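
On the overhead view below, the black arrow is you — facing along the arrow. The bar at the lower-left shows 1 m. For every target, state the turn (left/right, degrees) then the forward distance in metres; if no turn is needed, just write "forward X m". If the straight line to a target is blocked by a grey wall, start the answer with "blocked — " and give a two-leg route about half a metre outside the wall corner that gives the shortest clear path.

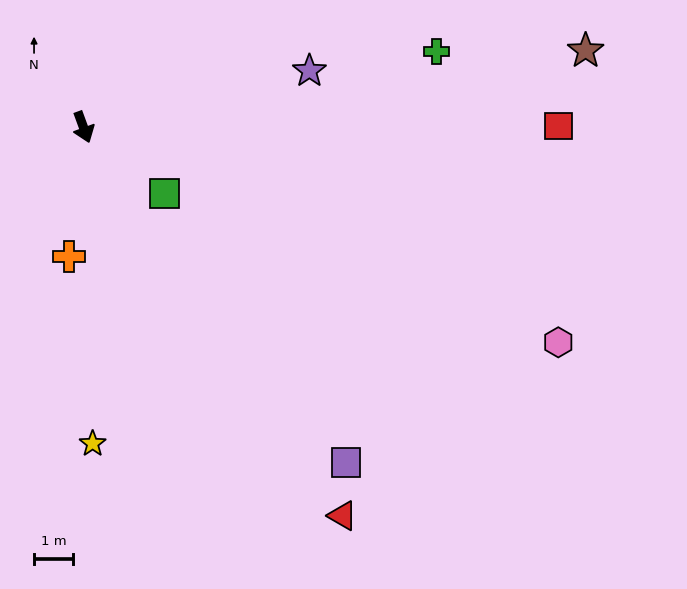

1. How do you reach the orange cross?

turn right 26°, forward 3.3 m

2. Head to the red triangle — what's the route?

turn left 14°, forward 11.9 m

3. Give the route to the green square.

turn left 31°, forward 2.7 m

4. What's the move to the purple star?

turn left 84°, forward 5.9 m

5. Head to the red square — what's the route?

turn left 70°, forward 12.1 m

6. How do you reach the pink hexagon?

turn left 46°, forward 13.3 m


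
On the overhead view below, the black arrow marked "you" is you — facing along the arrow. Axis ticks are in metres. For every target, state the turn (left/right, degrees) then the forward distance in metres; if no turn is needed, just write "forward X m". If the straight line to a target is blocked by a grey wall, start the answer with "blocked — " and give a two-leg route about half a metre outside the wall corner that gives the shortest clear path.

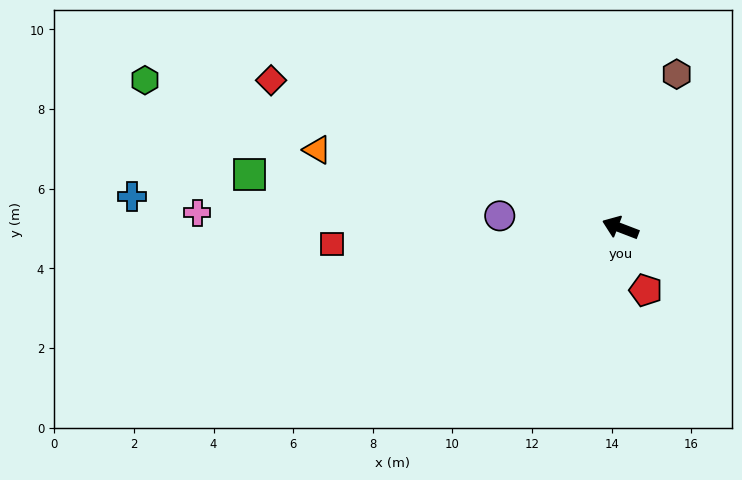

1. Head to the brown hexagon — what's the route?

turn right 89°, forward 4.1 m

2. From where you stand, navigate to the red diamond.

forward 9.5 m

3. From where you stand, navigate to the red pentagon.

turn left 133°, forward 1.7 m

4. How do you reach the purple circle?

turn left 15°, forward 3.0 m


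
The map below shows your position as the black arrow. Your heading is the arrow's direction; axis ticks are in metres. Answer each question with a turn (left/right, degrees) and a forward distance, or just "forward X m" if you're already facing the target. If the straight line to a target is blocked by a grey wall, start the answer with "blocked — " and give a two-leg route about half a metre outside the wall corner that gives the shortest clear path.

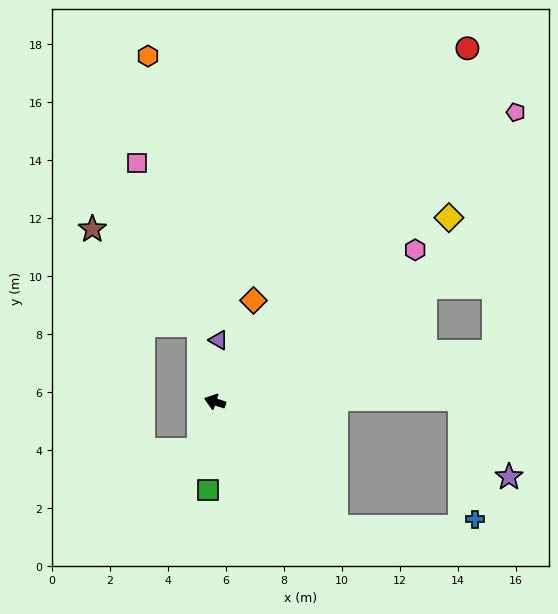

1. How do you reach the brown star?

blocked — turn right 60°, forward 2.7 m, then turn left 36°, forward 4.9 m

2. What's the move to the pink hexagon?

turn right 125°, forward 8.7 m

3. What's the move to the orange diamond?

turn right 93°, forward 3.7 m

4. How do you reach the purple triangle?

turn right 76°, forward 2.1 m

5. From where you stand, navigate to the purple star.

blocked — turn right 162°, forward 8.5 m, then turn right 58°, forward 3.2 m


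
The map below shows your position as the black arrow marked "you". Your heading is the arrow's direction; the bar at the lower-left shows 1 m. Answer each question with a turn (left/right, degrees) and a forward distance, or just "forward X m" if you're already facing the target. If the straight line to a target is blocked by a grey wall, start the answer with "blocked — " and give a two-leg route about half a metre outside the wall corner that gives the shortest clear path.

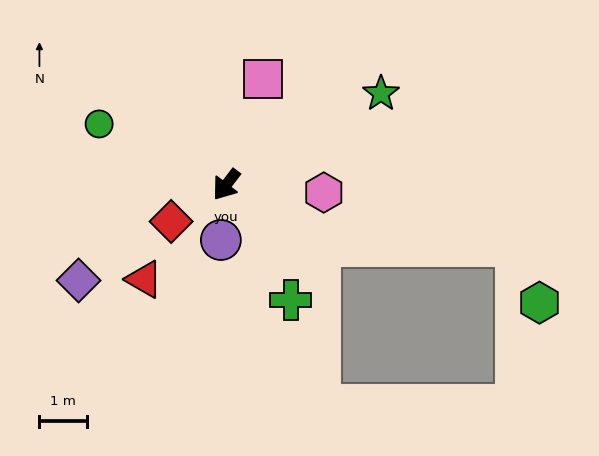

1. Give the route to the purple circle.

turn left 32°, forward 1.2 m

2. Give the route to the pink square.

turn right 162°, forward 2.3 m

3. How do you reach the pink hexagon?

turn left 123°, forward 2.0 m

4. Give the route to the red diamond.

turn right 19°, forward 1.4 m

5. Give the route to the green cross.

turn left 67°, forward 2.8 m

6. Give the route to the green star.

turn left 158°, forward 3.7 m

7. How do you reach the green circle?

turn right 78°, forward 2.9 m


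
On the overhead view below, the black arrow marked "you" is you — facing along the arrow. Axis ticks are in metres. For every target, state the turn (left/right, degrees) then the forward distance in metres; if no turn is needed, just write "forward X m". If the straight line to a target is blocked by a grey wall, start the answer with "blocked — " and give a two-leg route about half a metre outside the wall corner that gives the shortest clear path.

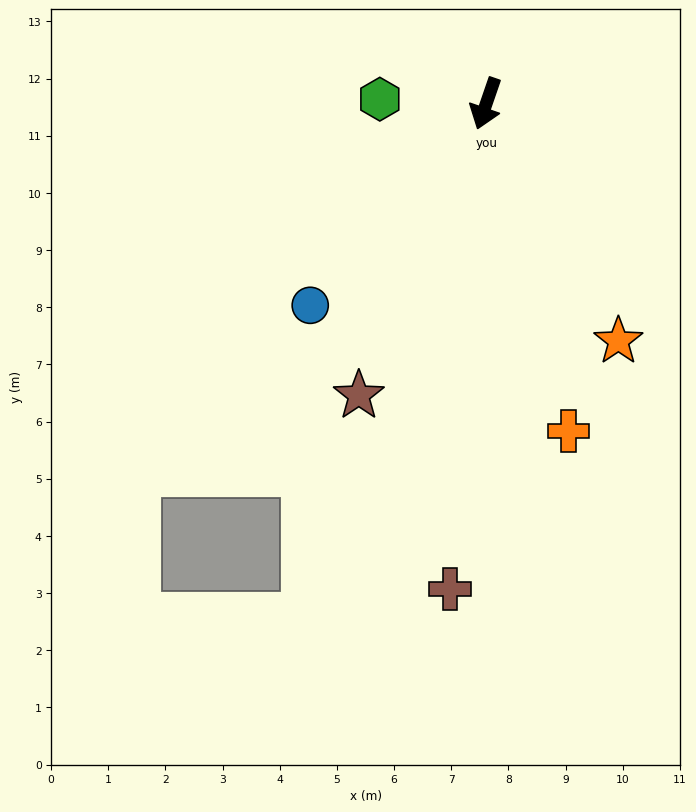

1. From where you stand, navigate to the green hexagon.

turn right 73°, forward 1.9 m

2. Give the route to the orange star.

turn left 48°, forward 4.8 m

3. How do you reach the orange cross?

turn left 33°, forward 5.9 m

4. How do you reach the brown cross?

turn left 15°, forward 8.5 m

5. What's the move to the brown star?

turn right 5°, forward 5.6 m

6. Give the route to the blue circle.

turn right 22°, forward 4.7 m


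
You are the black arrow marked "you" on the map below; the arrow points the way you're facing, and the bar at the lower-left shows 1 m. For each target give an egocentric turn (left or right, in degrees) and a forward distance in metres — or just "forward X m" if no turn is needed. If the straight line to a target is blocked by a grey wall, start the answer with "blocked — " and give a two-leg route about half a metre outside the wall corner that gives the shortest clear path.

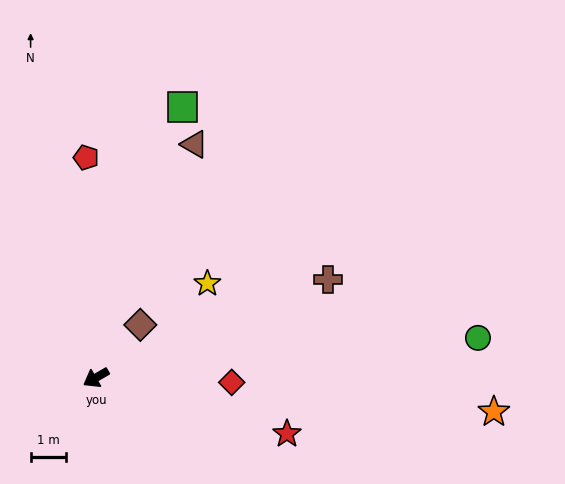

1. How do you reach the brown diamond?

turn right 160°, forward 1.9 m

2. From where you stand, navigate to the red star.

turn left 133°, forward 5.6 m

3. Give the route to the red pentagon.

turn right 118°, forward 6.2 m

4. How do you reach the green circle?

turn left 156°, forward 10.8 m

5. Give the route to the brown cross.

turn left 173°, forward 7.1 m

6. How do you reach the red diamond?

turn left 148°, forward 3.8 m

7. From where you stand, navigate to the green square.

turn right 138°, forward 8.0 m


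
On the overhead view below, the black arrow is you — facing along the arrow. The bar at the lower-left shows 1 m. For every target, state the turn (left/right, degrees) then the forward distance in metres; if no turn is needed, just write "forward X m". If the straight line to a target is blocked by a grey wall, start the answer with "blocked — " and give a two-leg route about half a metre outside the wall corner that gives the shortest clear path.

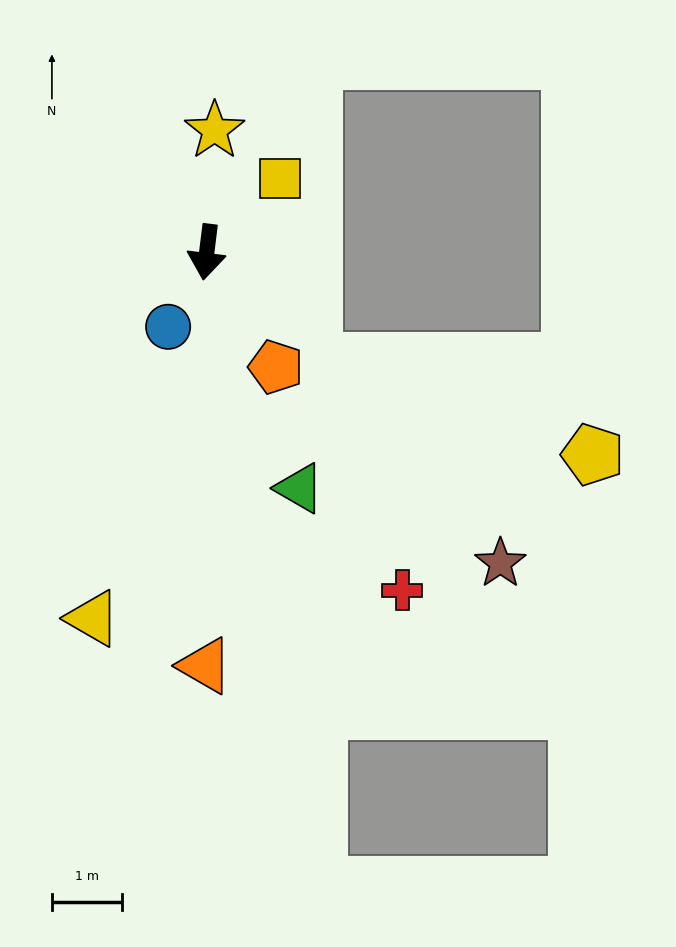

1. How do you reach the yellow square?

turn left 142°, forward 1.5 m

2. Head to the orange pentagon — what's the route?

turn left 38°, forward 1.9 m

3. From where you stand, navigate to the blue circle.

turn right 20°, forward 1.2 m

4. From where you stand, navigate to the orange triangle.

turn left 7°, forward 5.9 m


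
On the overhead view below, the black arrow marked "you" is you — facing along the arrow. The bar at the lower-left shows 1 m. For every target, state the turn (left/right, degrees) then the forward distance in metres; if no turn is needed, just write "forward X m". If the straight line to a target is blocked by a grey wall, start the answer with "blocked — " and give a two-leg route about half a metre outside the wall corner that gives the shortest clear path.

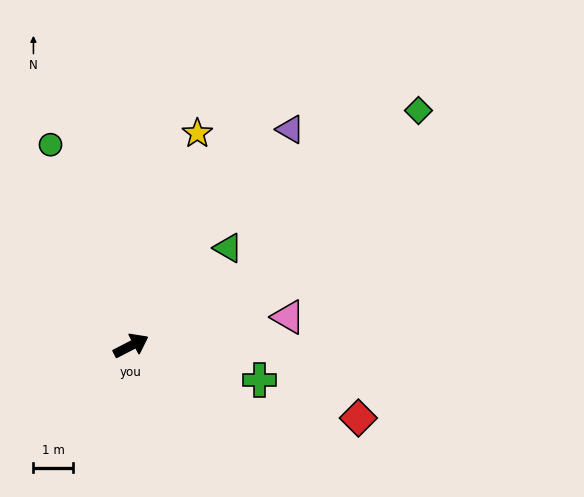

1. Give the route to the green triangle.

turn left 18°, forward 3.5 m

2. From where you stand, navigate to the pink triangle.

turn right 17°, forward 4.0 m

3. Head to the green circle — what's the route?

turn left 85°, forward 5.4 m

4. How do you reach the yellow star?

turn left 45°, forward 5.6 m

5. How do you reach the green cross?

turn right 42°, forward 3.3 m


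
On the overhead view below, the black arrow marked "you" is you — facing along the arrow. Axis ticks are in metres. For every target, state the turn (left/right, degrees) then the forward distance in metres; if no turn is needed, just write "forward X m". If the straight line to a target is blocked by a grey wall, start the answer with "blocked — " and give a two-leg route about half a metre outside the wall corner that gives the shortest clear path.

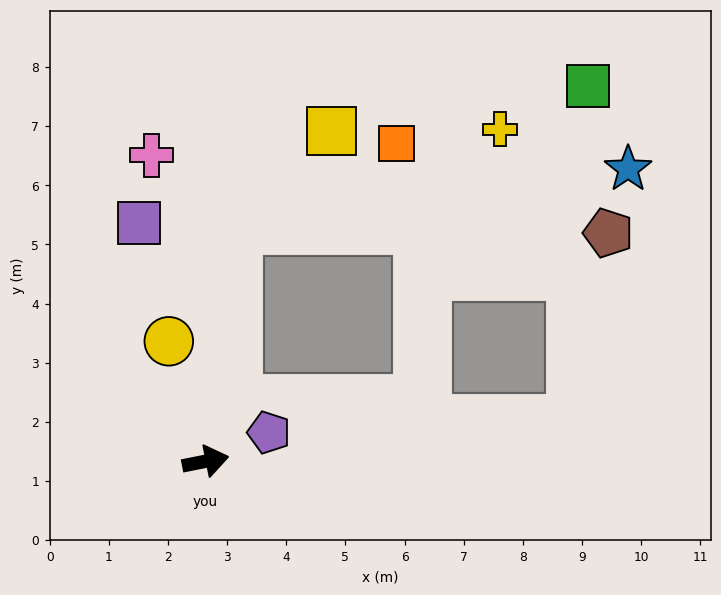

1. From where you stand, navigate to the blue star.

blocked — turn left 71°, forward 4.0 m, then turn right 74°, forward 6.7 m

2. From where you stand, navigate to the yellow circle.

turn left 96°, forward 2.1 m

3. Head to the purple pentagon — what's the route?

turn left 13°, forward 1.2 m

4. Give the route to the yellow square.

blocked — turn left 71°, forward 4.0 m, then turn right 36°, forward 2.3 m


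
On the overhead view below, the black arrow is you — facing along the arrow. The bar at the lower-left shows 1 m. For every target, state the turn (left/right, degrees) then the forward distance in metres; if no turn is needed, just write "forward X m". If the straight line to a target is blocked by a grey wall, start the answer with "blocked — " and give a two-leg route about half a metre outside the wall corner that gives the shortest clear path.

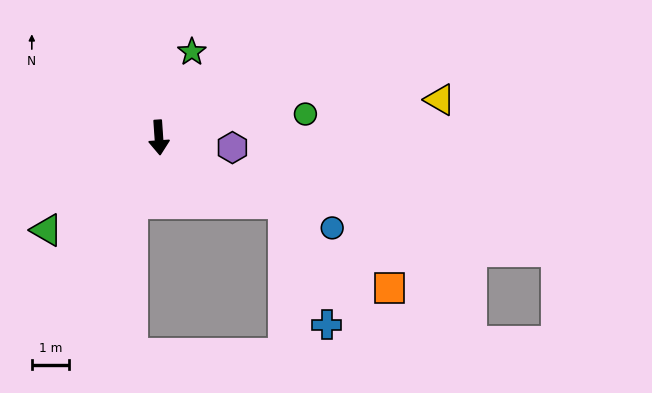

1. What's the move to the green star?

turn left 155°, forward 2.5 m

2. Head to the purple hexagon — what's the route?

turn left 78°, forward 2.0 m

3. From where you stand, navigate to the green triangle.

turn right 54°, forward 4.0 m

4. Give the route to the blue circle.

turn left 59°, forward 5.3 m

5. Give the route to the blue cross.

blocked — turn left 58°, forward 3.8 m, then turn right 42°, forward 3.5 m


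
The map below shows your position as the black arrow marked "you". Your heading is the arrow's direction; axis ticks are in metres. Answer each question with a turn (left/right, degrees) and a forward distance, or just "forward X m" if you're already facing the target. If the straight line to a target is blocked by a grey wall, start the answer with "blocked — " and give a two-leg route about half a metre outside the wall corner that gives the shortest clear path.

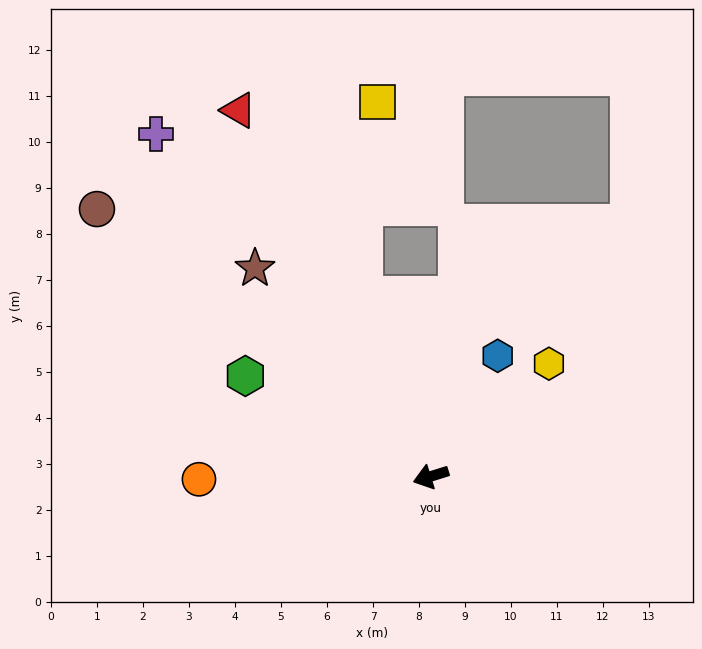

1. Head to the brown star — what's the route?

turn right 67°, forward 5.9 m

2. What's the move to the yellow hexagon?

turn right 154°, forward 3.5 m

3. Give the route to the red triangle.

turn right 80°, forward 9.0 m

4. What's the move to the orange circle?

turn right 17°, forward 5.0 m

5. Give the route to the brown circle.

turn right 56°, forward 9.3 m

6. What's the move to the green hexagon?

turn right 46°, forward 4.6 m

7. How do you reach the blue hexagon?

turn right 136°, forward 3.0 m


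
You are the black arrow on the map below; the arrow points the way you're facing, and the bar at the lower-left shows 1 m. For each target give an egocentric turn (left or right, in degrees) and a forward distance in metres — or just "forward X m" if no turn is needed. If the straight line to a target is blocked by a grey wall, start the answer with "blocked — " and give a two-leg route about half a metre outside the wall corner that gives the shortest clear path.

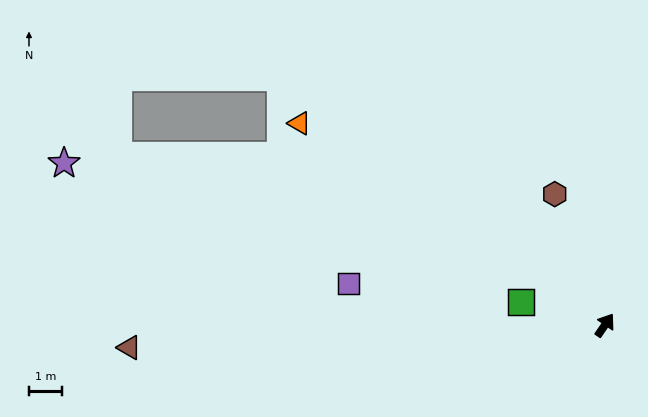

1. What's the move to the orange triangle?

turn left 91°, forward 11.0 m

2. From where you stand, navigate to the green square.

turn left 109°, forward 2.6 m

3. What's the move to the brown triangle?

turn left 127°, forward 14.3 m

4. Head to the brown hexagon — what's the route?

turn left 55°, forward 4.2 m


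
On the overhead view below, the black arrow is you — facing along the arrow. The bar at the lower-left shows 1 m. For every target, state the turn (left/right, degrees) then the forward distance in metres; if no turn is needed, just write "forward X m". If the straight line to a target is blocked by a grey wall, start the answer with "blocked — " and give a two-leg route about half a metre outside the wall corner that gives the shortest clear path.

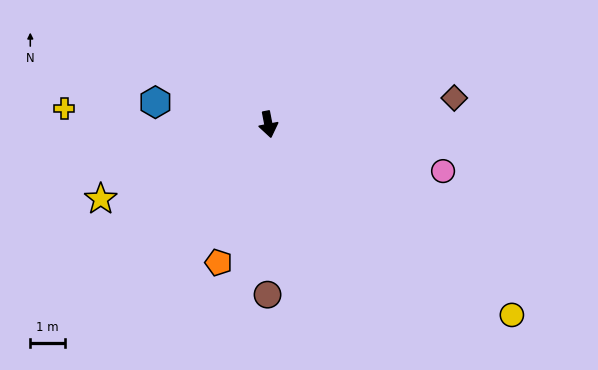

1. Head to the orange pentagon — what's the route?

turn right 31°, forward 4.2 m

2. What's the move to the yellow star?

turn right 77°, forward 5.3 m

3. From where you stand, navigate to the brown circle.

turn right 11°, forward 4.9 m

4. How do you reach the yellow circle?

turn left 41°, forward 8.9 m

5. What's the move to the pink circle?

turn left 64°, forward 5.2 m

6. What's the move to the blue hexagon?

turn right 112°, forward 3.3 m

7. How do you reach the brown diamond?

turn left 87°, forward 5.4 m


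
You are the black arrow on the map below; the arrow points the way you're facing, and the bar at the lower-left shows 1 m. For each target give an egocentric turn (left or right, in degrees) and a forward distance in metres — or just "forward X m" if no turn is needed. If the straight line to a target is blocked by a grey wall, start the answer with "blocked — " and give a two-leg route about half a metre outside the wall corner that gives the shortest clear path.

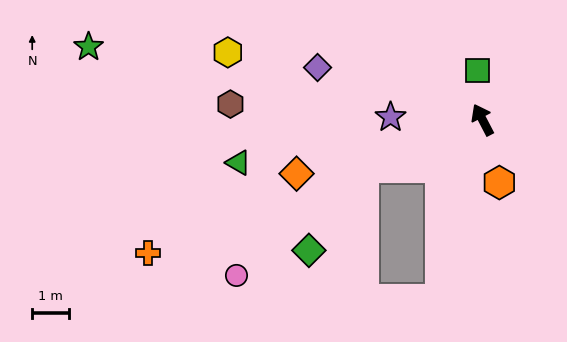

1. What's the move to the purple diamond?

turn left 45°, forward 4.7 m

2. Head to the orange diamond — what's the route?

turn left 79°, forward 5.3 m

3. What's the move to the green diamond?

blocked — turn left 85°, forward 3.5 m, then turn left 34°, forward 2.7 m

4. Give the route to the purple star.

turn left 61°, forward 2.5 m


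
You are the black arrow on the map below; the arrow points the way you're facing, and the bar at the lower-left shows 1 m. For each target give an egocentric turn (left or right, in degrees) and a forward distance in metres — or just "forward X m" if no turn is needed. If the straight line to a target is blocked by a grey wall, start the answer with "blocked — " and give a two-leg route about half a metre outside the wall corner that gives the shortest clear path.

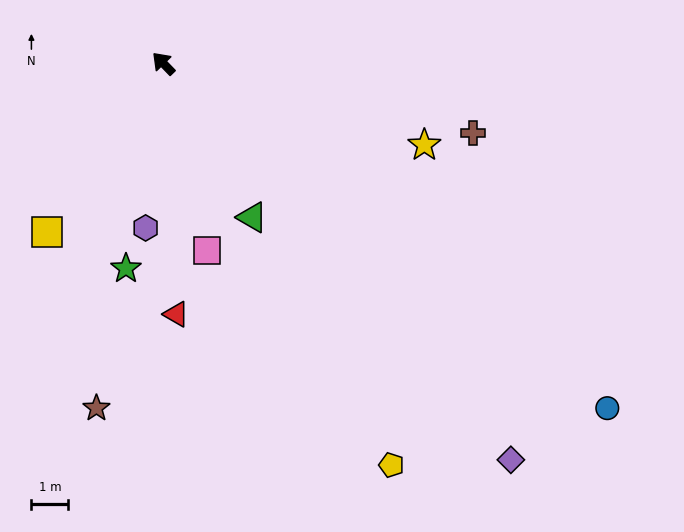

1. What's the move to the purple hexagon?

turn left 130°, forward 4.5 m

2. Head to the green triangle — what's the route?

turn left 166°, forward 4.8 m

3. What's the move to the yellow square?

turn left 101°, forward 5.6 m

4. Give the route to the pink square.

turn left 149°, forward 5.2 m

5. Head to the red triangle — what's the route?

turn left 139°, forward 6.8 m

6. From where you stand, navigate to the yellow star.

turn right 151°, forward 7.4 m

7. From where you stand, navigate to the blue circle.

turn right 172°, forward 15.2 m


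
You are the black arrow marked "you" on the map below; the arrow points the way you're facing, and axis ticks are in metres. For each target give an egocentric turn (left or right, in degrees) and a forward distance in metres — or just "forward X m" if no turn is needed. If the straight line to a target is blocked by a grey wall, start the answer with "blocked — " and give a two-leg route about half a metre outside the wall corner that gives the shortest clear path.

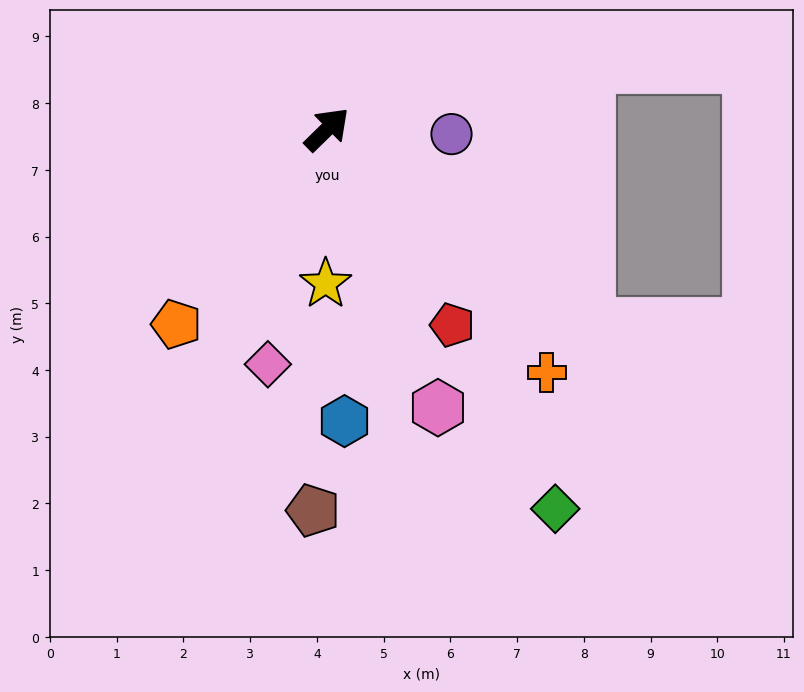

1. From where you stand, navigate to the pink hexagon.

turn right 113°, forward 4.5 m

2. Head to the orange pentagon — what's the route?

turn right 172°, forward 3.7 m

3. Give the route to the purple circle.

turn right 47°, forward 1.9 m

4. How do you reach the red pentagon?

turn right 102°, forward 3.5 m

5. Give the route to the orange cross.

turn right 92°, forward 4.9 m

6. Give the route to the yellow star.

turn right 135°, forward 2.3 m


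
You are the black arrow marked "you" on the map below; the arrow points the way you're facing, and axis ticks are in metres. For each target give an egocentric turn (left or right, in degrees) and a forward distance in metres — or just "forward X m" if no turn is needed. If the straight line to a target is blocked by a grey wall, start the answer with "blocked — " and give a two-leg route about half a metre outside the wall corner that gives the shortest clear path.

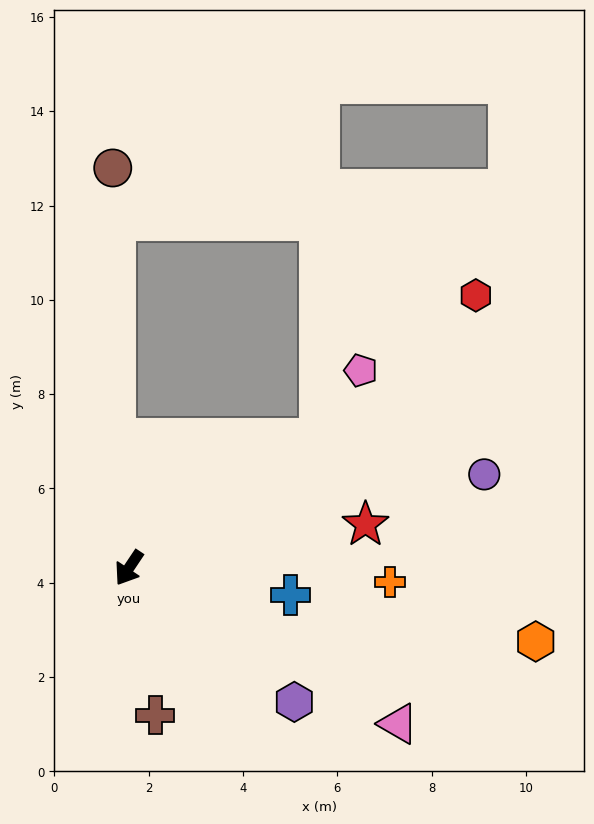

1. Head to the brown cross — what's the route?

turn left 44°, forward 3.2 m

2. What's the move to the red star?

turn left 134°, forward 5.1 m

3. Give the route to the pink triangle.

turn left 94°, forward 6.6 m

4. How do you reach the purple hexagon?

turn left 85°, forward 4.5 m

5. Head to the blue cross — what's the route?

turn left 114°, forward 3.5 m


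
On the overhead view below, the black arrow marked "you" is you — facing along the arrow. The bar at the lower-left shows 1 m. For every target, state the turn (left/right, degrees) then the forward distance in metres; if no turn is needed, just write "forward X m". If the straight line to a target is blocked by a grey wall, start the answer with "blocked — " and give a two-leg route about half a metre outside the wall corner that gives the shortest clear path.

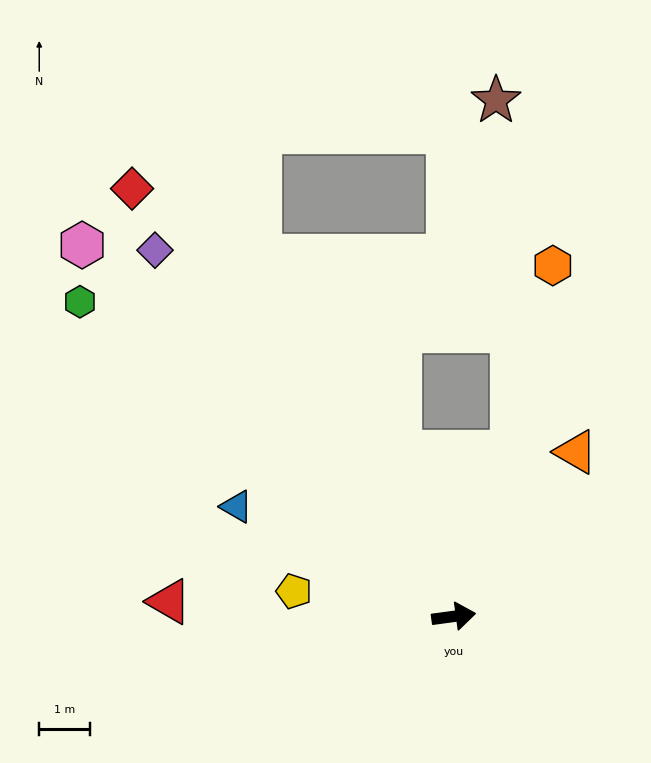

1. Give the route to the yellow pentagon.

turn left 163°, forward 3.2 m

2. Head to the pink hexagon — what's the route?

turn left 127°, forward 10.4 m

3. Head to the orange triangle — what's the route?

turn left 46°, forward 4.0 m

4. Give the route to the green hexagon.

turn left 132°, forward 9.6 m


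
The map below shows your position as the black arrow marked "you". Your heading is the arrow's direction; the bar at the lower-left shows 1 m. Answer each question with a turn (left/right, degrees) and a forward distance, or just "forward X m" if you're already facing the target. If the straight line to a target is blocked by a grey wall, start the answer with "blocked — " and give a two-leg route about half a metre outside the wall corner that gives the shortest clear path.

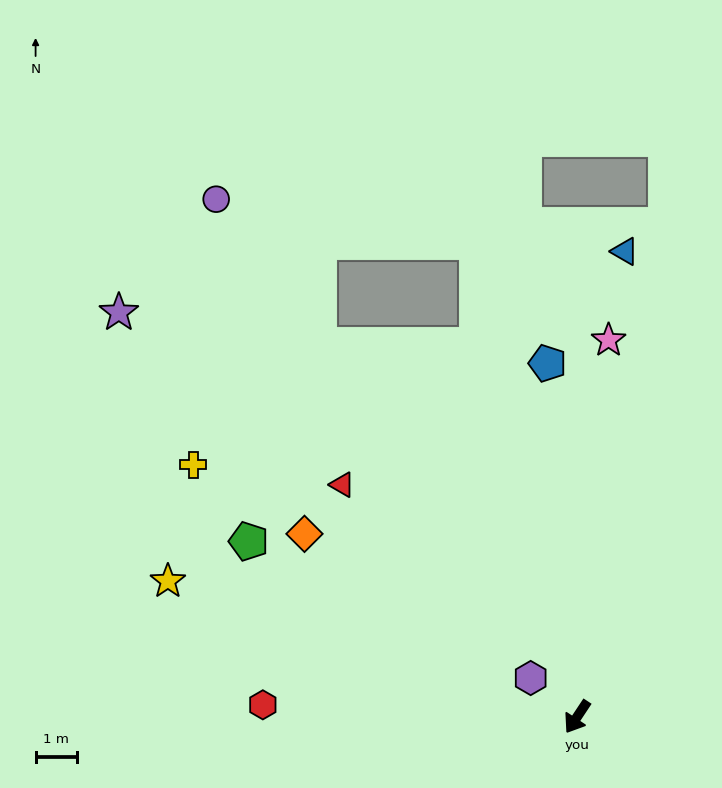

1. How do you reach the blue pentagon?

turn right 142°, forward 8.6 m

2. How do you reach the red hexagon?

turn right 59°, forward 7.6 m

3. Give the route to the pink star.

turn right 151°, forward 9.1 m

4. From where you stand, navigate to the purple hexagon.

turn right 96°, forward 1.5 m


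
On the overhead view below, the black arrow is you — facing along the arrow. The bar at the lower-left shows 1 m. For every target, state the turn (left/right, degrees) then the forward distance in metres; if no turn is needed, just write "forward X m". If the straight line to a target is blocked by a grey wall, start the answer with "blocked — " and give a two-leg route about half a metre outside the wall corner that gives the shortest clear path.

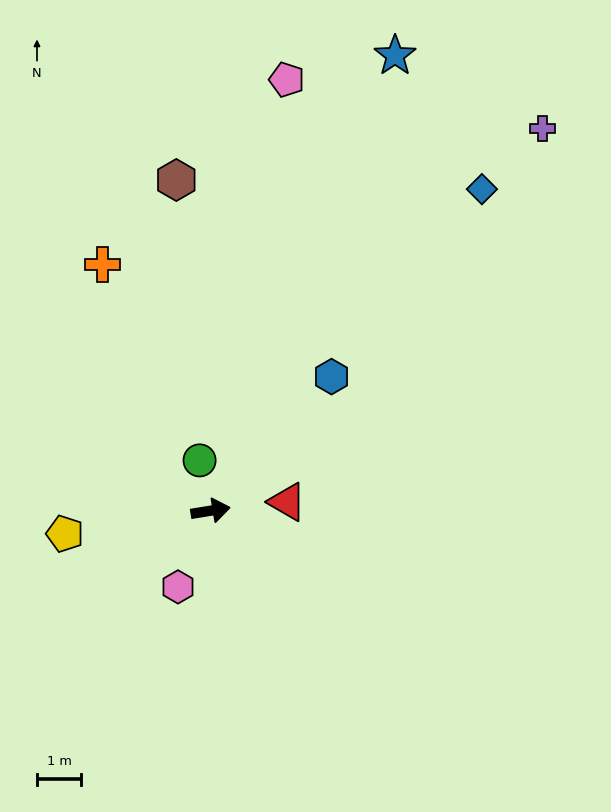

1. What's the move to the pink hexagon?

turn right 122°, forward 1.9 m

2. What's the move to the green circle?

turn left 93°, forward 1.2 m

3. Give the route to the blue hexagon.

turn left 39°, forward 4.1 m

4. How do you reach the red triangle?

turn right 3°, forward 1.7 m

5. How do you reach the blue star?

turn left 59°, forward 11.1 m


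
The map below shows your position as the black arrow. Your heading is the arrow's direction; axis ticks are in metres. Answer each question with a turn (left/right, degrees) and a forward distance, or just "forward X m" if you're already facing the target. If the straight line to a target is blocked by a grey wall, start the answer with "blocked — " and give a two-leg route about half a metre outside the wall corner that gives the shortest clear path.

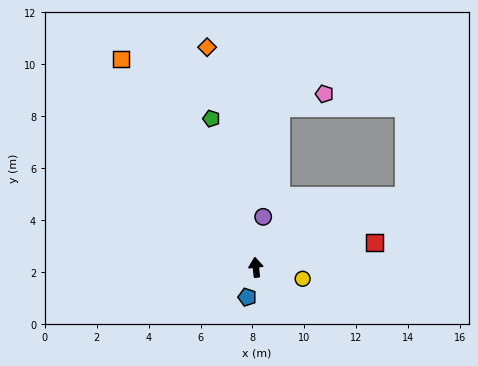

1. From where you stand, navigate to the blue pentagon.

turn left 158°, forward 1.2 m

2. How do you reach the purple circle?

turn right 14°, forward 2.0 m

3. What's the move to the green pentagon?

turn left 11°, forward 6.0 m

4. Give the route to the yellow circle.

turn right 110°, forward 1.9 m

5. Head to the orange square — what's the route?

turn left 27°, forward 9.5 m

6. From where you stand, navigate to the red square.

turn right 84°, forward 4.7 m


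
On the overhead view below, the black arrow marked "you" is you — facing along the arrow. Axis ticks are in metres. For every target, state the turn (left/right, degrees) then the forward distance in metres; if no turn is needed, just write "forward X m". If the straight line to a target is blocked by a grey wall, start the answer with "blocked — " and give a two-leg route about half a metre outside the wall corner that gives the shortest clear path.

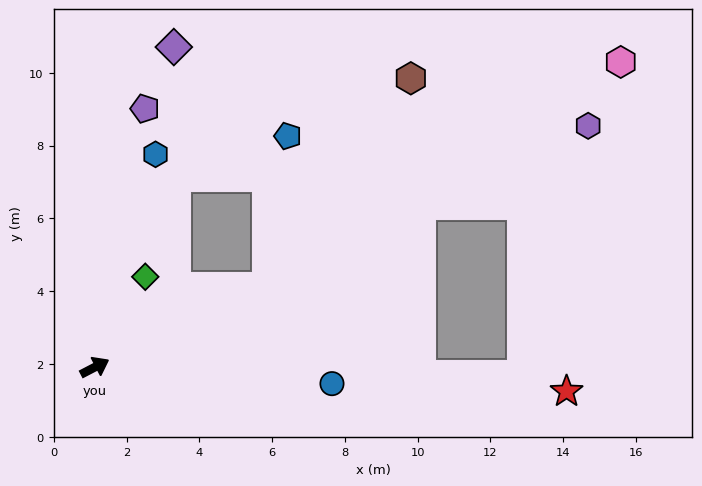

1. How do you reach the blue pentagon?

blocked — turn right 3°, forward 5.2 m, then turn left 58°, forward 4.2 m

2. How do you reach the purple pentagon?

turn left 51°, forward 7.2 m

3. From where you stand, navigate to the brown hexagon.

blocked — turn right 3°, forward 5.2 m, then turn left 31°, forward 7.0 m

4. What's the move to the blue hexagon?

turn left 47°, forward 6.1 m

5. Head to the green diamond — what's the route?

turn left 33°, forward 2.8 m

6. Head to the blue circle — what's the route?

turn right 31°, forward 6.5 m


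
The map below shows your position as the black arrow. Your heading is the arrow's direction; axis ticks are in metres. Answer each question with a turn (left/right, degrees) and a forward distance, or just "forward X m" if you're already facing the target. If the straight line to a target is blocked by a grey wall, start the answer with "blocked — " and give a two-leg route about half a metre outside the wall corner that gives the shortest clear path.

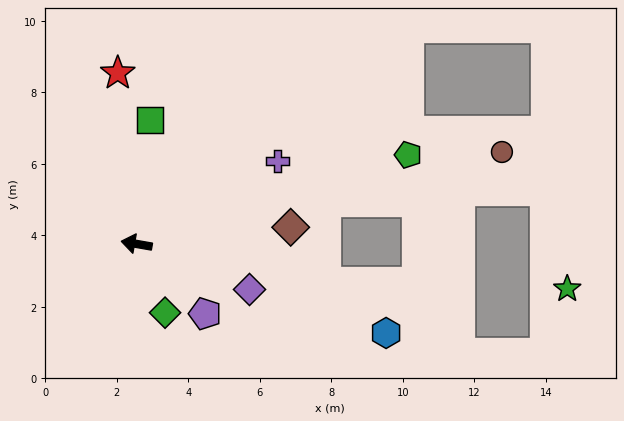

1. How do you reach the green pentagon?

turn right 152°, forward 8.0 m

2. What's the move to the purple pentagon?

turn left 144°, forward 2.7 m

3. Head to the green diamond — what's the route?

turn left 122°, forward 2.1 m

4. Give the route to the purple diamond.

turn left 168°, forward 3.4 m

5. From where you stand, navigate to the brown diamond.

turn right 164°, forward 4.3 m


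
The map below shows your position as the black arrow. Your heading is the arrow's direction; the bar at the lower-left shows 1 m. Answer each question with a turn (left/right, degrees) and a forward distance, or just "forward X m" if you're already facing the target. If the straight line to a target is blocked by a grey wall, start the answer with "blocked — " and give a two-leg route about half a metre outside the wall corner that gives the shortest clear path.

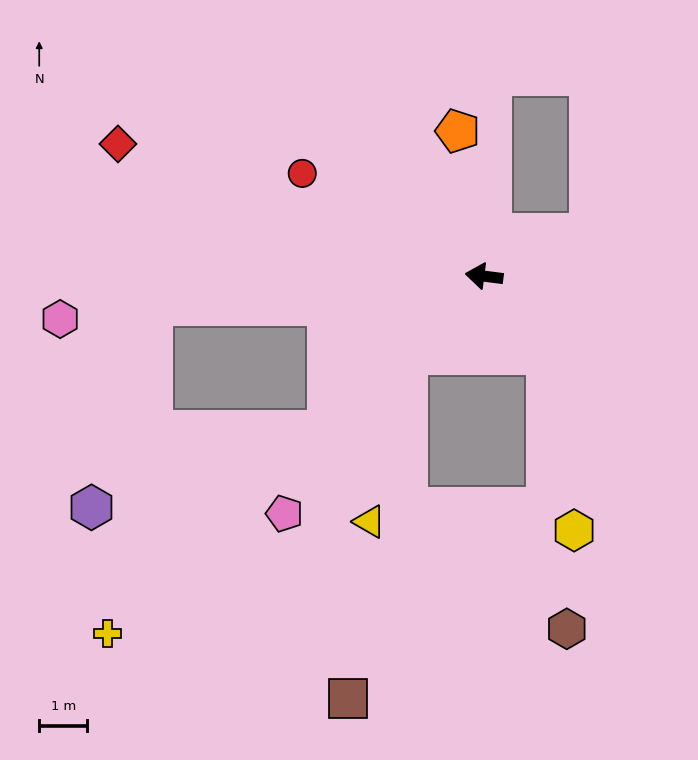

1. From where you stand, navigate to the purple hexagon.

blocked — turn left 52°, forward 4.6 m, then turn right 27°, forward 5.2 m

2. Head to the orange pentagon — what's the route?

turn right 72°, forward 3.1 m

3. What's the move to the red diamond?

turn right 13°, forward 8.1 m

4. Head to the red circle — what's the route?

turn right 22°, forward 4.3 m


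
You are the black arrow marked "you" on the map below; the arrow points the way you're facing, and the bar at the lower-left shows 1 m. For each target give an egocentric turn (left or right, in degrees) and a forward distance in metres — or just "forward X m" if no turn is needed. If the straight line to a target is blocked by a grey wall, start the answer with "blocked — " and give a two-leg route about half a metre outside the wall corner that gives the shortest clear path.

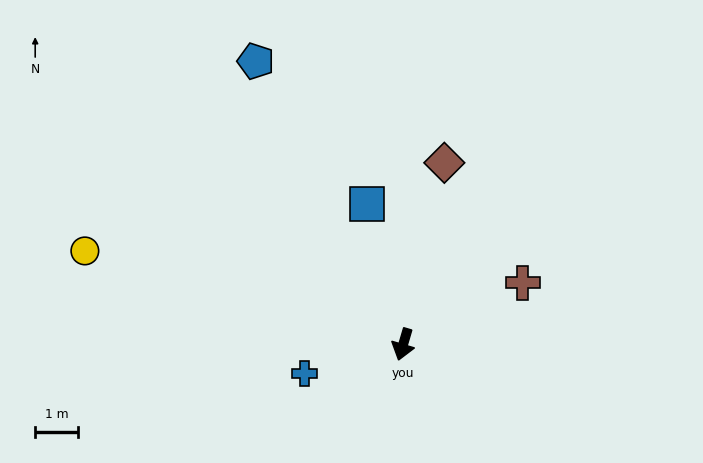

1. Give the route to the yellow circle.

turn right 90°, forward 7.8 m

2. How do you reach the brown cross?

turn left 134°, forward 3.2 m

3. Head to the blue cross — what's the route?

turn right 57°, forward 2.4 m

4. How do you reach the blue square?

turn right 149°, forward 3.4 m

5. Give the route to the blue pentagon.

turn right 136°, forward 7.5 m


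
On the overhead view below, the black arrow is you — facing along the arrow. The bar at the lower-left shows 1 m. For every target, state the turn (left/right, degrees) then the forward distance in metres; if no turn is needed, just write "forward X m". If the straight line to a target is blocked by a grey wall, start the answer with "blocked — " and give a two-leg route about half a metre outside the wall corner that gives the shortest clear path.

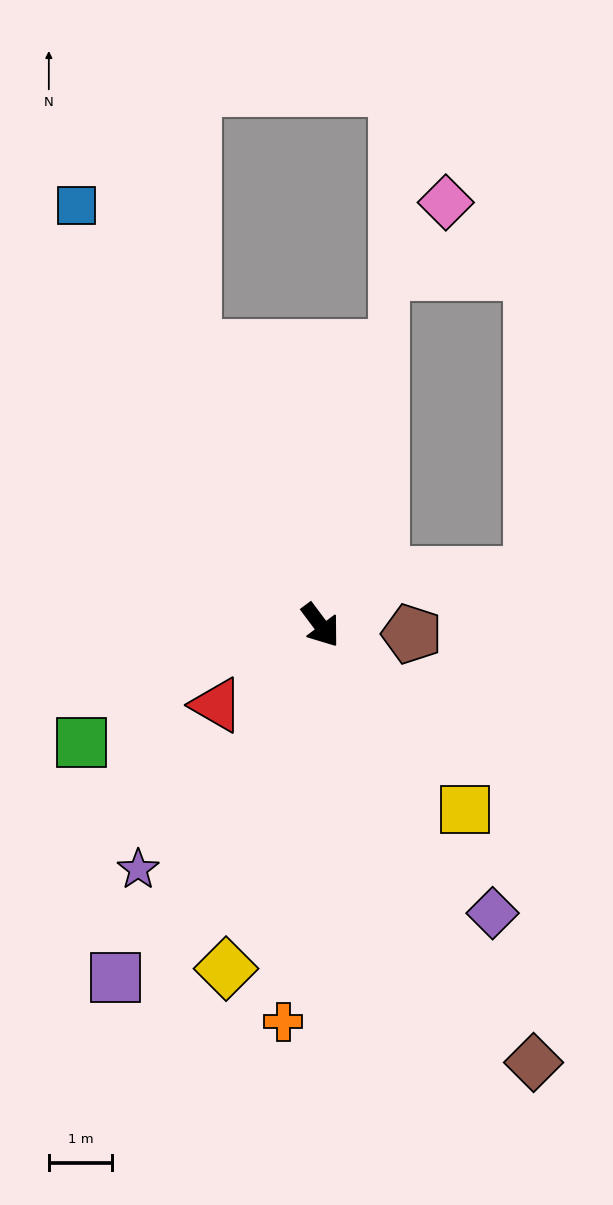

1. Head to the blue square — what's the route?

turn left 173°, forward 7.6 m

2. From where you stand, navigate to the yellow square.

forward 3.7 m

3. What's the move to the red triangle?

turn right 89°, forward 2.1 m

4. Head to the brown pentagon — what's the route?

turn left 48°, forward 1.4 m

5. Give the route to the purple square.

turn right 67°, forward 6.4 m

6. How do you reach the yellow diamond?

turn right 52°, forward 5.6 m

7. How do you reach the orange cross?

turn right 42°, forward 6.3 m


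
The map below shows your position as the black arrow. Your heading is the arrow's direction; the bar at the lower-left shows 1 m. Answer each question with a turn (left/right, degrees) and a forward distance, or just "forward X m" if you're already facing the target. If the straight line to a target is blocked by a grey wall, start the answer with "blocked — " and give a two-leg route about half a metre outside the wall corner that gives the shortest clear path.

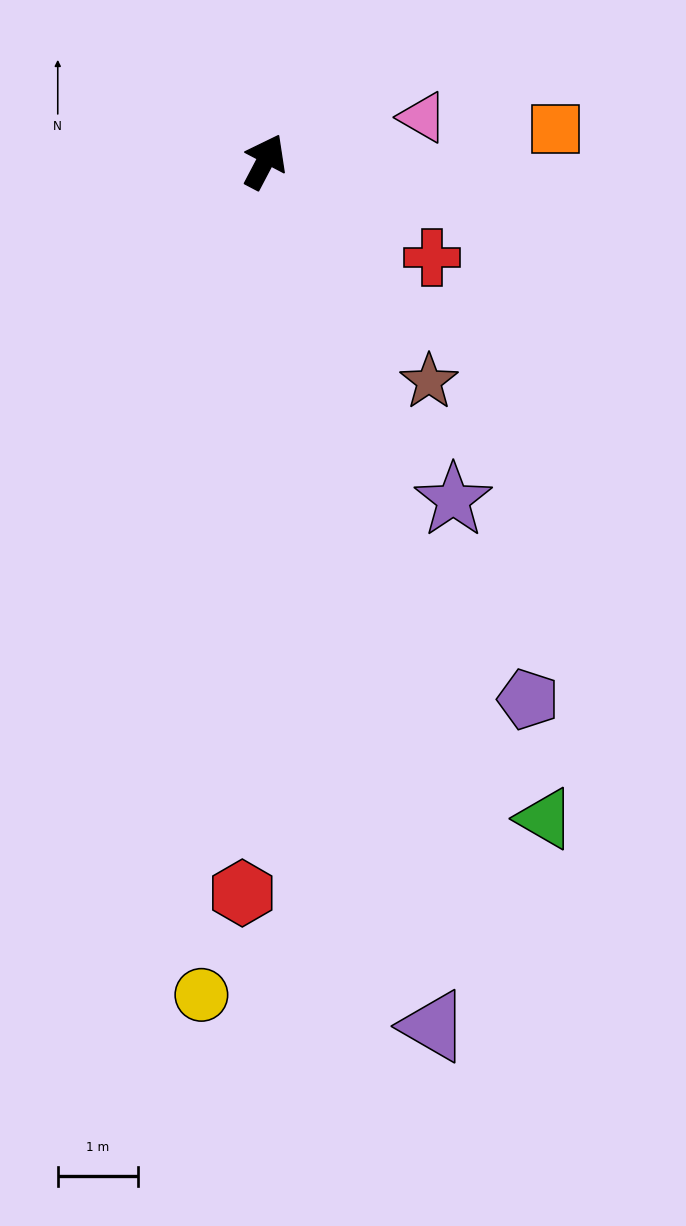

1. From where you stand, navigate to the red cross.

turn right 92°, forward 2.4 m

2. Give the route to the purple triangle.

turn right 141°, forward 11.0 m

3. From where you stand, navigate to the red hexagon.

turn right 154°, forward 9.1 m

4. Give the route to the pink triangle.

turn right 47°, forward 2.0 m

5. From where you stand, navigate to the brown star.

turn right 116°, forward 3.4 m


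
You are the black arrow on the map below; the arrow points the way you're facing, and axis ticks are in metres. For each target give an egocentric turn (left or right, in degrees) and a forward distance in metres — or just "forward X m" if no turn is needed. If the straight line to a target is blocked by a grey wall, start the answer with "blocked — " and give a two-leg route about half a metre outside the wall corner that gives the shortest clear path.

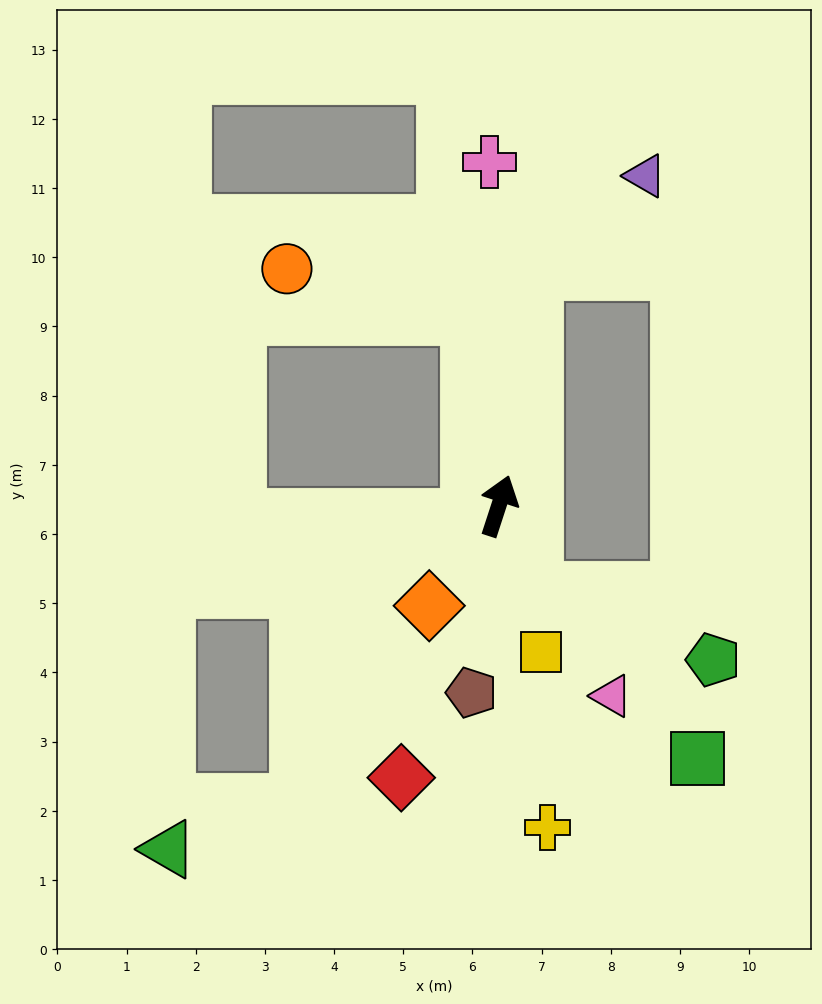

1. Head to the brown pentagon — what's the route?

turn right 170°, forward 2.7 m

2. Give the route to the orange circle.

blocked — turn left 26°, forward 2.8 m, then turn left 68°, forward 2.7 m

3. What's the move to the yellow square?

turn right 146°, forward 2.2 m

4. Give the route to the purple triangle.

blocked — turn left 9°, forward 3.4 m, then turn right 40°, forward 2.1 m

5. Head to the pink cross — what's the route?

turn left 20°, forward 5.0 m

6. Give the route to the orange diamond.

turn left 163°, forward 1.8 m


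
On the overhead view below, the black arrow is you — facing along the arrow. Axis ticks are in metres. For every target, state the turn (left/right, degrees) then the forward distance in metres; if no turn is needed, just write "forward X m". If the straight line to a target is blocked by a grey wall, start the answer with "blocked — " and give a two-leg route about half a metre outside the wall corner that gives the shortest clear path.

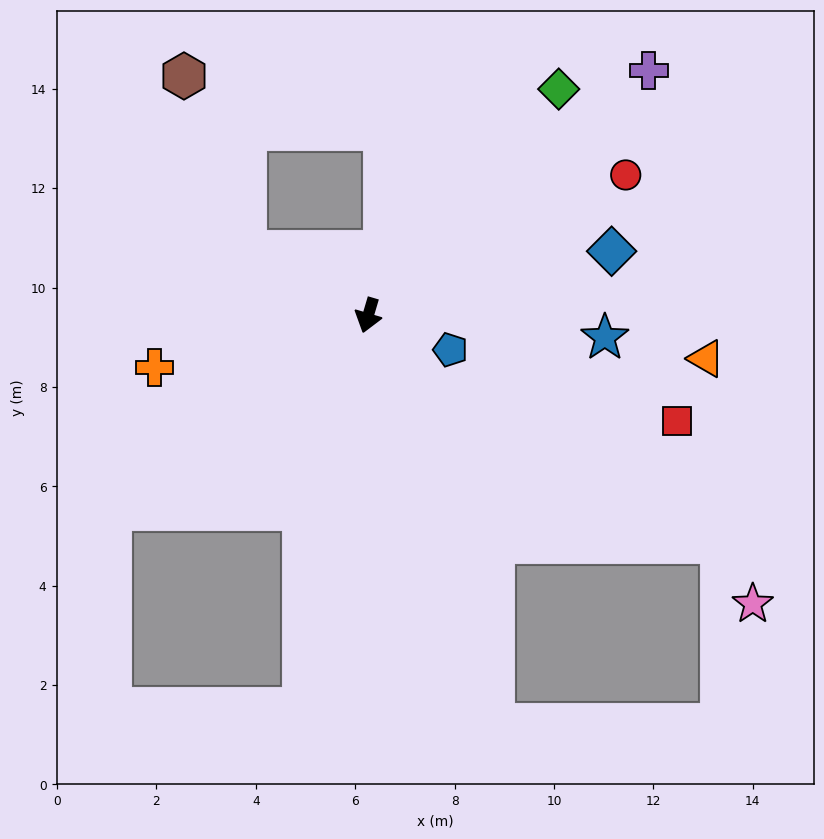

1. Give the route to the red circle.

turn left 135°, forward 5.9 m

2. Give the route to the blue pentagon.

turn left 84°, forward 1.8 m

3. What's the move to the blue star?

turn left 101°, forward 4.8 m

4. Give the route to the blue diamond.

turn left 121°, forward 5.1 m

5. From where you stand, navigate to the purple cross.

turn left 148°, forward 7.5 m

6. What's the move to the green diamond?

turn left 156°, forward 6.0 m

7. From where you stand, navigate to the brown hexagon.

blocked — turn right 101°, forward 2.8 m, then turn right 43°, forward 3.7 m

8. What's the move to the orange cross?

turn right 60°, forward 4.4 m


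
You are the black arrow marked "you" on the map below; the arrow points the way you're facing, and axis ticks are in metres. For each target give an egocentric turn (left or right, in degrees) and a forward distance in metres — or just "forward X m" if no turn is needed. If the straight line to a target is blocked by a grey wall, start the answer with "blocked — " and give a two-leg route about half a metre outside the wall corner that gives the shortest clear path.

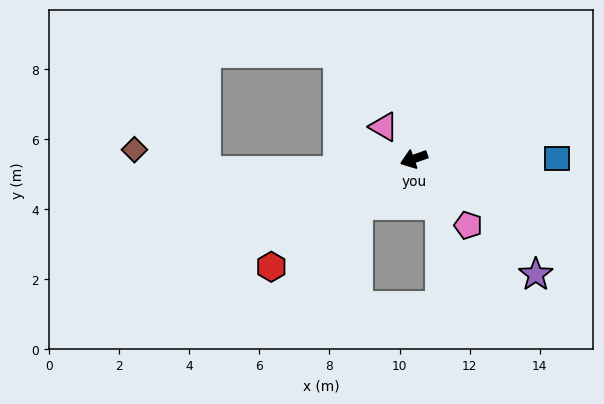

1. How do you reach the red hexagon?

turn left 18°, forward 5.1 m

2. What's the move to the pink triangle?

turn right 66°, forward 1.3 m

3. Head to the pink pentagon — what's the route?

turn left 110°, forward 2.4 m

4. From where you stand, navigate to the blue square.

turn left 161°, forward 4.1 m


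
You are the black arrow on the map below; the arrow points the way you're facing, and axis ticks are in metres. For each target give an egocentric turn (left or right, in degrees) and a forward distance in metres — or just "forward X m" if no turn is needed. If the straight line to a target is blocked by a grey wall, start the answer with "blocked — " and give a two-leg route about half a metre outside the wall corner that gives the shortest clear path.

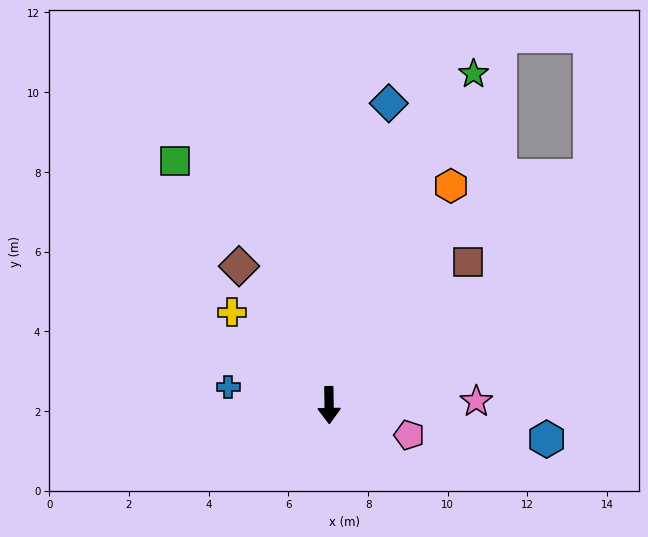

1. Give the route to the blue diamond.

turn left 168°, forward 7.7 m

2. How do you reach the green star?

turn left 156°, forward 9.1 m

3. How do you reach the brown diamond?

turn right 148°, forward 4.2 m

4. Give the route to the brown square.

turn left 135°, forward 5.0 m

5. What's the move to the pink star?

turn left 91°, forward 3.7 m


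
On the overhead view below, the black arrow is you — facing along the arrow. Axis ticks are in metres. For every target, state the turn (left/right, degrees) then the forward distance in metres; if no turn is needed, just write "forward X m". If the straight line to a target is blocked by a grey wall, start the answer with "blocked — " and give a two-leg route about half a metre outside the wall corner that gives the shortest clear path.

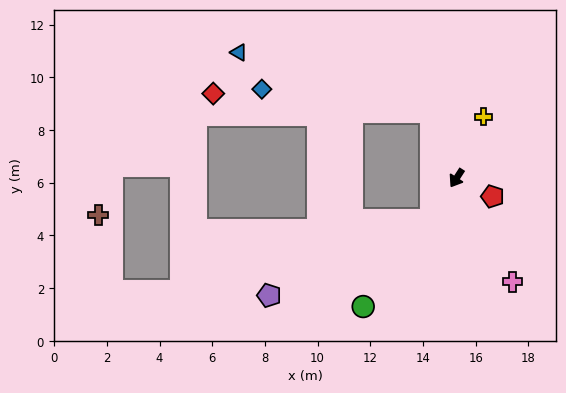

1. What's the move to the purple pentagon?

blocked — forward 1.9 m, then turn right 32°, forward 6.8 m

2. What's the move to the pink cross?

turn left 61°, forward 4.5 m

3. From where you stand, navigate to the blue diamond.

blocked — turn right 126°, forward 2.7 m, then turn left 61°, forward 6.5 m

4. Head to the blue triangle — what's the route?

blocked — turn right 126°, forward 2.7 m, then turn left 52°, forward 7.6 m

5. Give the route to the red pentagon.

turn left 96°, forward 1.5 m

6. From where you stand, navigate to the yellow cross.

turn right 171°, forward 2.5 m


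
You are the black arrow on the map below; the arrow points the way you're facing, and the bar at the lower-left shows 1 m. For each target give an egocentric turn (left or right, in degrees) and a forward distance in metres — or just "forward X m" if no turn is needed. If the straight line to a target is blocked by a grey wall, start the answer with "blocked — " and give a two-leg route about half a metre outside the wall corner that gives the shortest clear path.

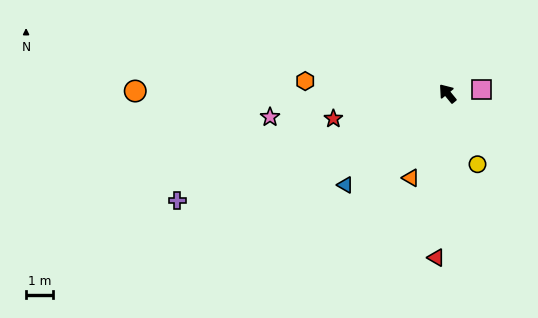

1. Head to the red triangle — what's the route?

turn left 137°, forward 6.0 m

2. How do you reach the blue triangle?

turn left 92°, forward 5.0 m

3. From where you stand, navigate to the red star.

turn left 63°, forward 4.3 m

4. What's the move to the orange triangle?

turn left 117°, forward 3.4 m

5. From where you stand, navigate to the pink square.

turn right 123°, forward 1.3 m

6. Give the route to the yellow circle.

turn left 164°, forward 2.8 m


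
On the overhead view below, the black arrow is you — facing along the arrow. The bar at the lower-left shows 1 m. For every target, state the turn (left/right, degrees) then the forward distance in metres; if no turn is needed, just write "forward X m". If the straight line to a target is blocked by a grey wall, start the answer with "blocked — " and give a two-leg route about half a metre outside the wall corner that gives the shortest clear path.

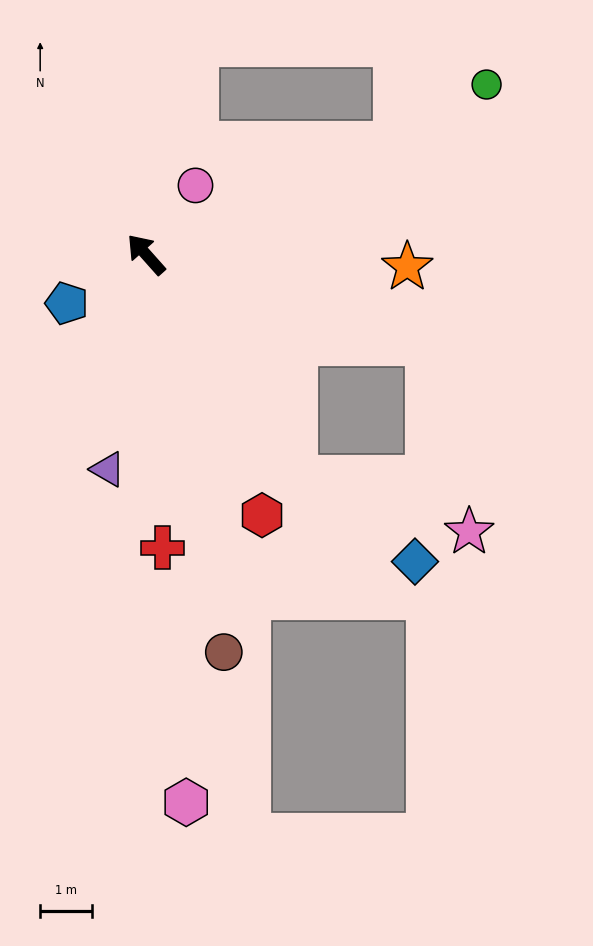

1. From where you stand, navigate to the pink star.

blocked — turn left 172°, forward 5.2 m, then turn left 39°, forward 3.5 m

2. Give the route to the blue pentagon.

turn left 80°, forward 1.8 m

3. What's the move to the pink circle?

turn right 77°, forward 1.6 m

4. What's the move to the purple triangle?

turn left 128°, forward 4.2 m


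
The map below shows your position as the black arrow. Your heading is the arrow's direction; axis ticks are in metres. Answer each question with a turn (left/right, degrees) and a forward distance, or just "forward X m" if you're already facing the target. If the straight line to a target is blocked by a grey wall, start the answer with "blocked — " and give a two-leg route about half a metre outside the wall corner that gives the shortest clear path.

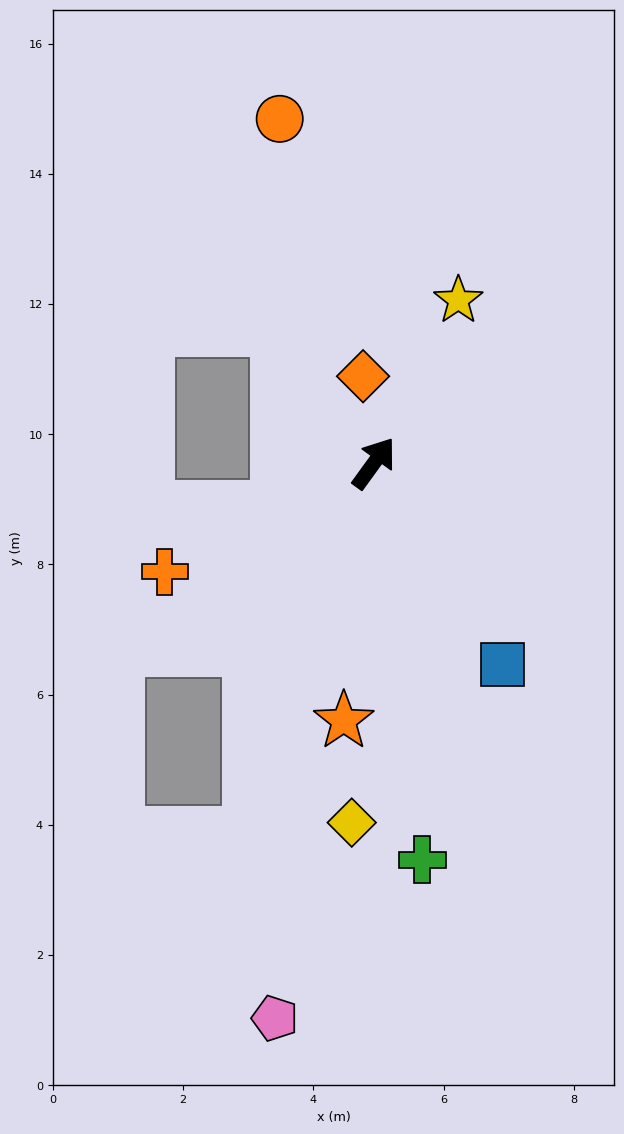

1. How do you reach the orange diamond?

turn left 43°, forward 1.3 m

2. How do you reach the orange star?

turn right 151°, forward 4.0 m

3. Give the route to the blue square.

turn right 112°, forward 3.7 m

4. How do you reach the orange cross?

turn left 153°, forward 3.6 m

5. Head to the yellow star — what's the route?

turn left 9°, forward 2.8 m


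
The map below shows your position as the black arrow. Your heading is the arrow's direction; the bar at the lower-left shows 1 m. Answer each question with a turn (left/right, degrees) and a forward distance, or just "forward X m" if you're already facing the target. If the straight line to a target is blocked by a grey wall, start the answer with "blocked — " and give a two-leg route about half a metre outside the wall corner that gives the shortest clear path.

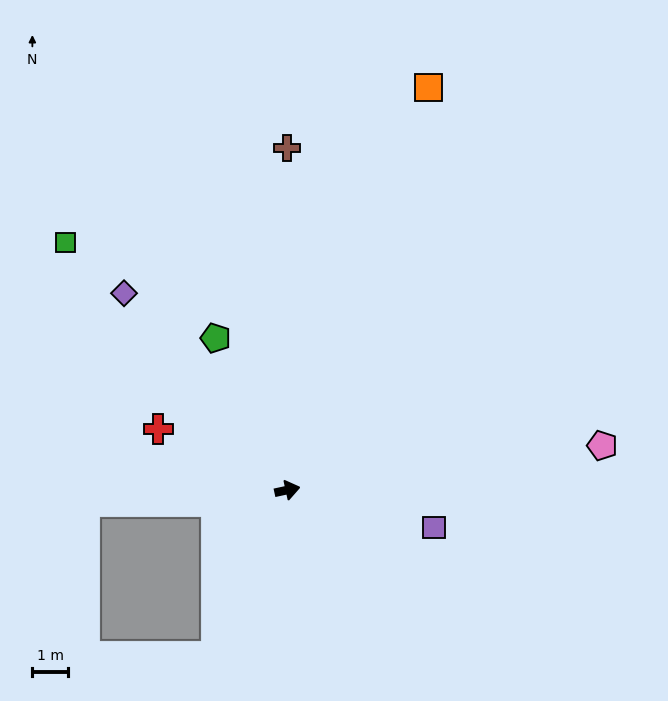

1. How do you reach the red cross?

turn left 142°, forward 4.0 m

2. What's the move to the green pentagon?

turn left 103°, forward 4.8 m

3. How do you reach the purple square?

turn right 27°, forward 4.3 m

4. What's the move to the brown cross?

turn left 78°, forward 9.7 m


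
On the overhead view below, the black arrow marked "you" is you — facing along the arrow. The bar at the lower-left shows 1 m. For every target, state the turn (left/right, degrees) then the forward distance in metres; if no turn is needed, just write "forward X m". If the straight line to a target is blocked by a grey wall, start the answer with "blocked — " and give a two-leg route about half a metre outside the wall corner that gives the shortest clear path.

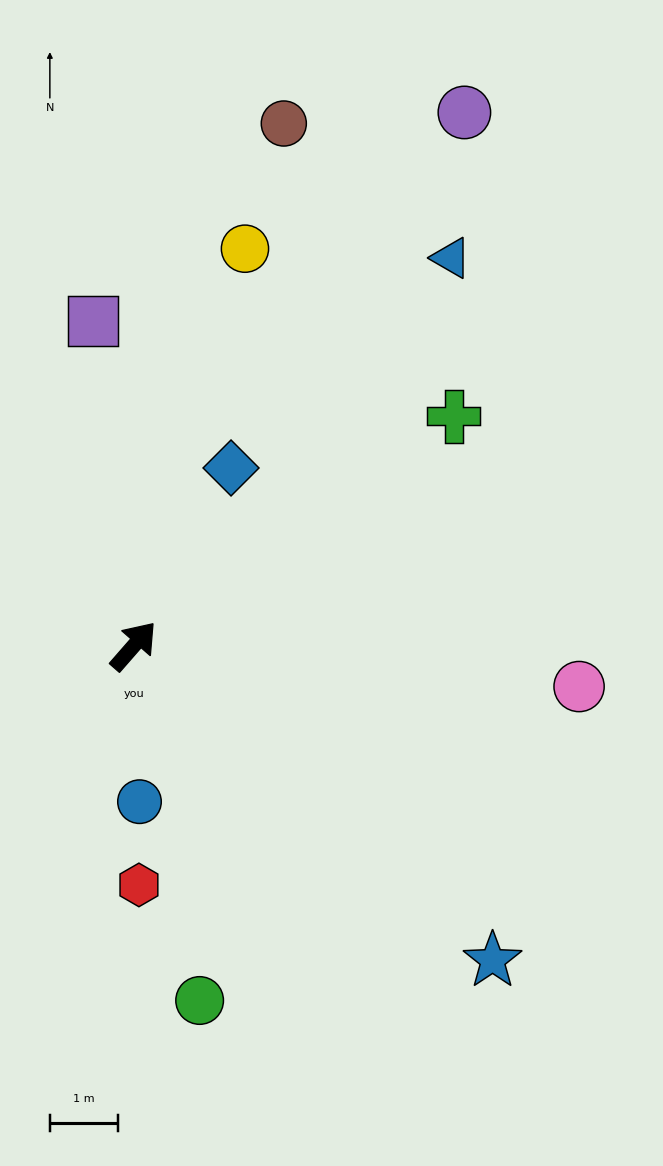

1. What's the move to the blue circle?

turn right 137°, forward 2.3 m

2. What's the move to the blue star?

turn right 90°, forward 7.0 m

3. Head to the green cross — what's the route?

turn right 13°, forward 5.8 m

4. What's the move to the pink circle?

turn right 54°, forward 6.6 m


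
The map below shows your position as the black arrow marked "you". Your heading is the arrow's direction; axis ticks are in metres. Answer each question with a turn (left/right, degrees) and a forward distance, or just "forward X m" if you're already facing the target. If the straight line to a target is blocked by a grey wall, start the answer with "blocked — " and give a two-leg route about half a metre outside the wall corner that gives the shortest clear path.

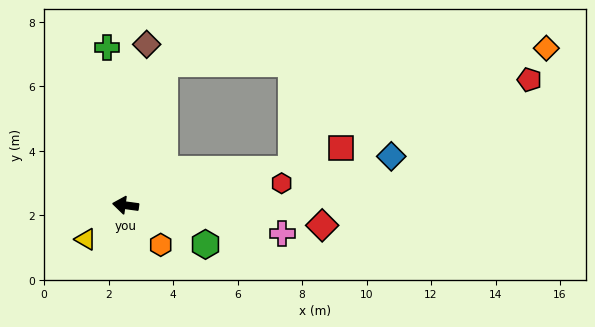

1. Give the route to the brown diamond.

turn right 90°, forward 5.0 m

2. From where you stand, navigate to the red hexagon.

turn right 164°, forward 4.9 m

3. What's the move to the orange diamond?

blocked — turn right 98°, forward 4.5 m, then turn right 72°, forward 11.9 m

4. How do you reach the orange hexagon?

turn left 139°, forward 1.6 m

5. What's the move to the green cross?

turn right 76°, forward 4.9 m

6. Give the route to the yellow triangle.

turn left 48°, forward 1.6 m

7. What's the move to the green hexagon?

turn left 162°, forward 2.8 m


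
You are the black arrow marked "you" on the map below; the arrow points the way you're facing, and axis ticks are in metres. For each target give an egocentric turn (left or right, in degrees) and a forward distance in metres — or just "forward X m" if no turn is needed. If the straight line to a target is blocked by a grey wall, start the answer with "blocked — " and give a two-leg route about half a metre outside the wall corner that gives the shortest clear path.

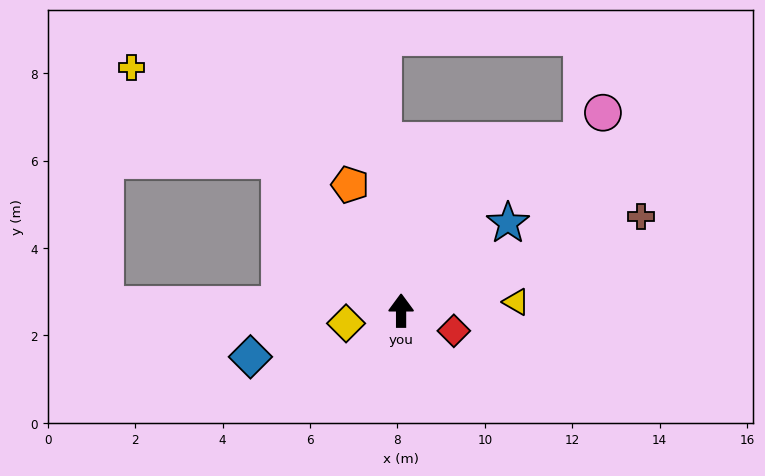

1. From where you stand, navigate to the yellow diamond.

turn left 103°, forward 1.3 m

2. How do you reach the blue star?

turn right 51°, forward 3.2 m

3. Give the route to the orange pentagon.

turn left 22°, forward 3.1 m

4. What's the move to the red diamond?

turn right 111°, forward 1.3 m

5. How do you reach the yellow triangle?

turn right 86°, forward 2.6 m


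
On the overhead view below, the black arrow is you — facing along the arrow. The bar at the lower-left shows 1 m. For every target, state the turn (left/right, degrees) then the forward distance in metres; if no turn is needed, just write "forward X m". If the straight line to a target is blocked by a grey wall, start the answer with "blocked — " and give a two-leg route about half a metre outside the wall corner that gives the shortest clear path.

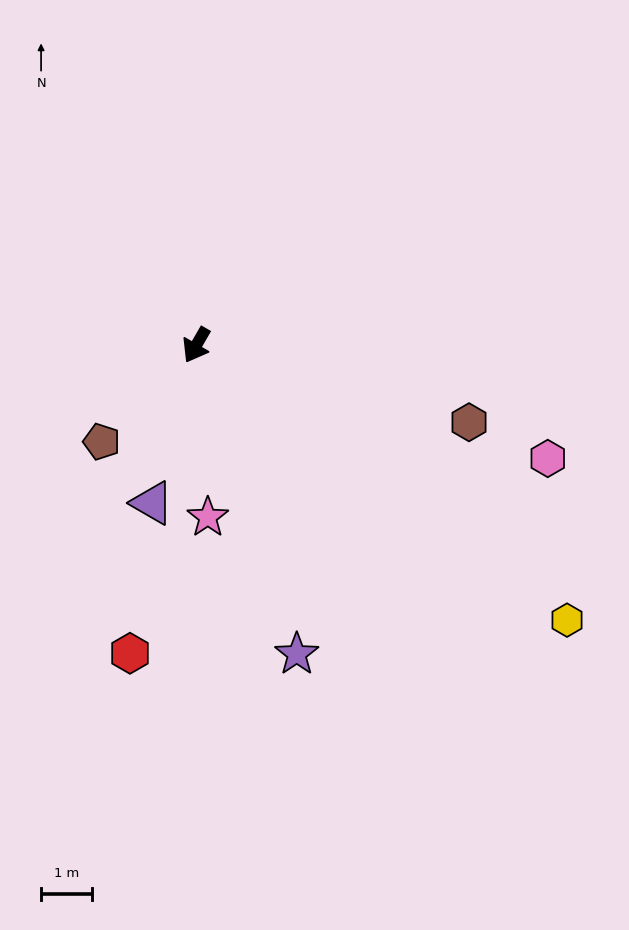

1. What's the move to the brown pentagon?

turn right 14°, forward 2.6 m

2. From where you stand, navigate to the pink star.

turn left 34°, forward 3.4 m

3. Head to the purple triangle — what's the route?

turn left 14°, forward 3.2 m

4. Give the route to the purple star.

turn left 48°, forward 6.4 m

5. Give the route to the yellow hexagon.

turn left 83°, forward 9.0 m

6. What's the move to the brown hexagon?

turn left 104°, forward 5.5 m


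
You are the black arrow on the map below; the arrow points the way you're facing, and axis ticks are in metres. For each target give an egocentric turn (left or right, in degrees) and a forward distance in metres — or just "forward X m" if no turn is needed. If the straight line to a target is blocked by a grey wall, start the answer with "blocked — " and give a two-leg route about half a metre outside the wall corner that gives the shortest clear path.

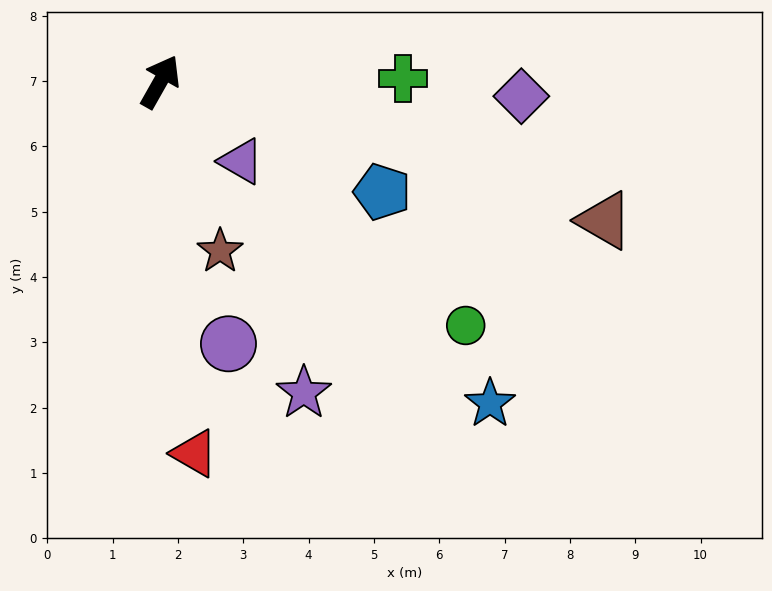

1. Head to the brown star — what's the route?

turn right 131°, forward 2.7 m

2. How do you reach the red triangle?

turn right 145°, forward 5.7 m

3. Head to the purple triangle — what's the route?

turn right 105°, forward 1.7 m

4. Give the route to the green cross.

turn right 60°, forward 3.7 m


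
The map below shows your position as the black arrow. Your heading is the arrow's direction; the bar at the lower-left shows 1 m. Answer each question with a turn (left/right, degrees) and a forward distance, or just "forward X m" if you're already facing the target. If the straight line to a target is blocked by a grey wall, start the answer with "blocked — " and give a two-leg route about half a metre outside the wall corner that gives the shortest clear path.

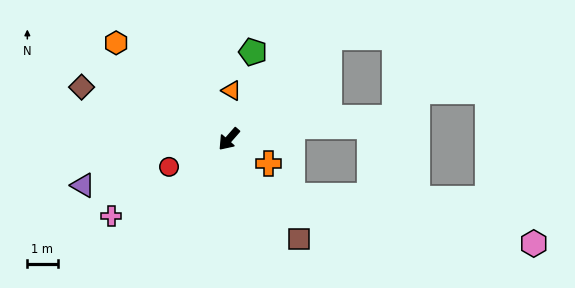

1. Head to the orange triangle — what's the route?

turn right 142°, forward 1.6 m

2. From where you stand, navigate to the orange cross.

turn left 100°, forward 1.5 m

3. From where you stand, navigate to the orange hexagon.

turn right 89°, forward 4.9 m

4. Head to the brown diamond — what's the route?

turn right 68°, forward 5.2 m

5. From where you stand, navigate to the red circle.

turn right 24°, forward 2.2 m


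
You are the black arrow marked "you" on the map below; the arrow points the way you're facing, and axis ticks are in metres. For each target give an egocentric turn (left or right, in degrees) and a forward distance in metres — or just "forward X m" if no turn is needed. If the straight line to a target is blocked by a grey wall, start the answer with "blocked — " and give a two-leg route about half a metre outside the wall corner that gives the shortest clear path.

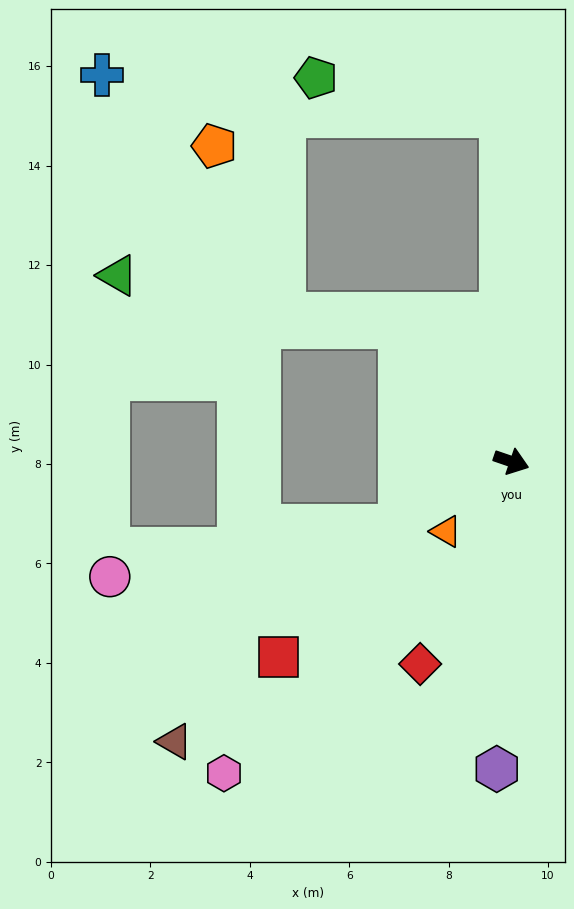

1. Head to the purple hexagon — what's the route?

turn right 74°, forward 6.2 m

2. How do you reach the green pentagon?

blocked — turn left 111°, forward 6.9 m, then turn left 76°, forward 3.8 m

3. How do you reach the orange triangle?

turn right 114°, forward 1.9 m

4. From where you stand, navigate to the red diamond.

turn right 95°, forward 4.5 m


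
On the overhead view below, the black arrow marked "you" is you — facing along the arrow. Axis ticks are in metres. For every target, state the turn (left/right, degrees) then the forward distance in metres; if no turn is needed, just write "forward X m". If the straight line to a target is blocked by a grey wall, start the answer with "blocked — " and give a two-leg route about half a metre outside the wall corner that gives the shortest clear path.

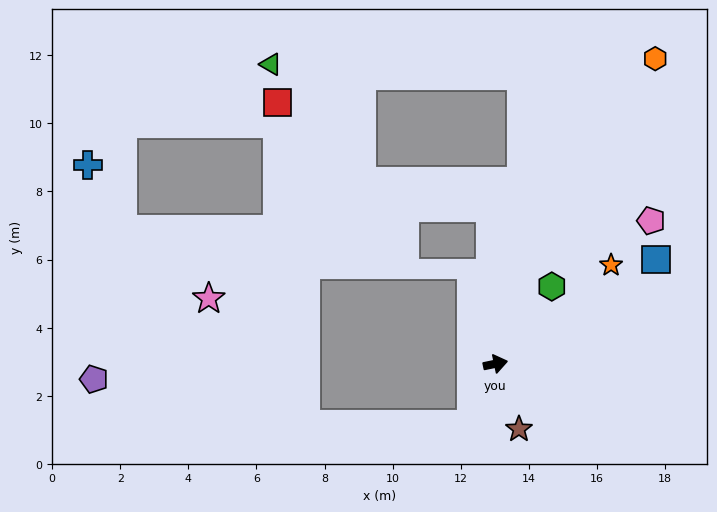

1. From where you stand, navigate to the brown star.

turn right 82°, forward 2.0 m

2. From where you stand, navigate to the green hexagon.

turn left 42°, forward 2.8 m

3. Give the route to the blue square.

turn left 21°, forward 5.6 m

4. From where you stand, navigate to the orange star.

turn left 29°, forward 4.5 m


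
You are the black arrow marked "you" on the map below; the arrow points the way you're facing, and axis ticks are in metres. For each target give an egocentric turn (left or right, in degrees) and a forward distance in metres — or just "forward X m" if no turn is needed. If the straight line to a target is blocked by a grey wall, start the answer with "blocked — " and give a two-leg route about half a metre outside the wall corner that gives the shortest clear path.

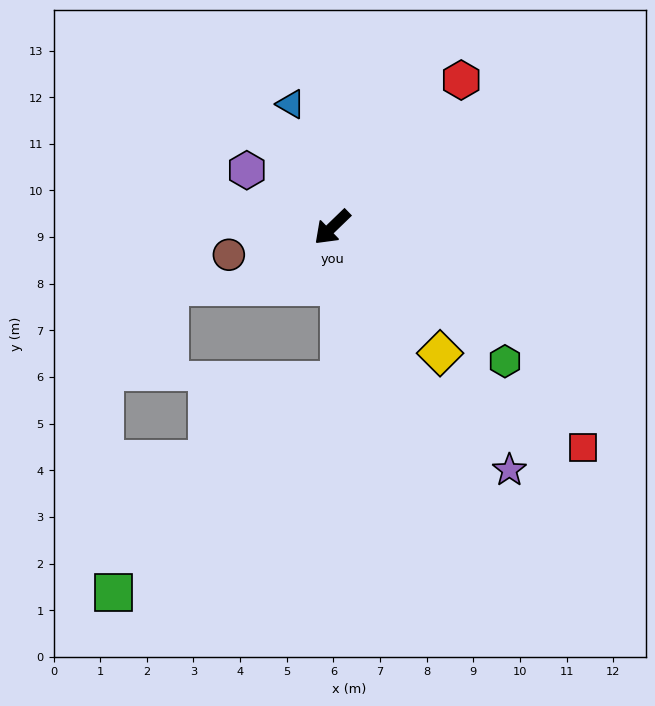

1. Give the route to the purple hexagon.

turn right 78°, forward 2.2 m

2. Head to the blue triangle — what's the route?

turn right 115°, forward 2.8 m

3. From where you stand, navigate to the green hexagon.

turn left 98°, forward 4.7 m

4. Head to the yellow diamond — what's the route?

turn left 87°, forward 3.6 m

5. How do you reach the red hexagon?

turn right 175°, forward 4.2 m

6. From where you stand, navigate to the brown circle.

turn right 29°, forward 2.3 m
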